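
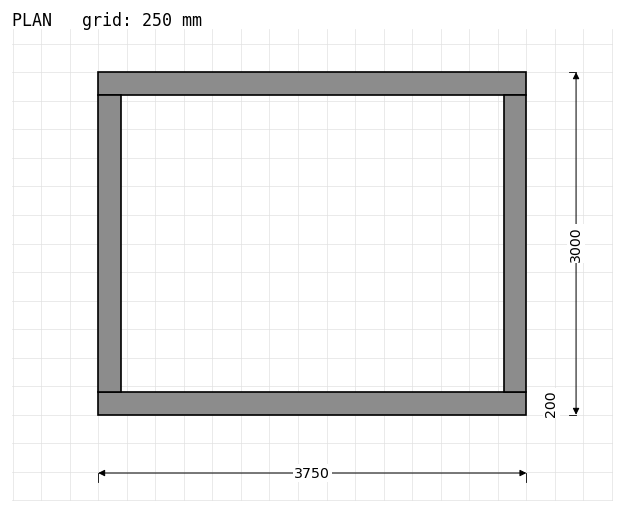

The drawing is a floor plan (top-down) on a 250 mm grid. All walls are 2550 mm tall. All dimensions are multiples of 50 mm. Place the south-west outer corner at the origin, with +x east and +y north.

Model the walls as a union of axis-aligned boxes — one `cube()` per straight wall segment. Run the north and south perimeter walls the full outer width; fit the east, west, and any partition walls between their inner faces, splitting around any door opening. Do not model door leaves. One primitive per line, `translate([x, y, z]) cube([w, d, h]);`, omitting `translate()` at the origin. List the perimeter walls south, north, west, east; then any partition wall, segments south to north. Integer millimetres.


cube([3750, 200, 2550]);
translate([0, 2800, 0]) cube([3750, 200, 2550]);
translate([0, 200, 0]) cube([200, 2600, 2550]);
translate([3550, 200, 0]) cube([200, 2600, 2550]);


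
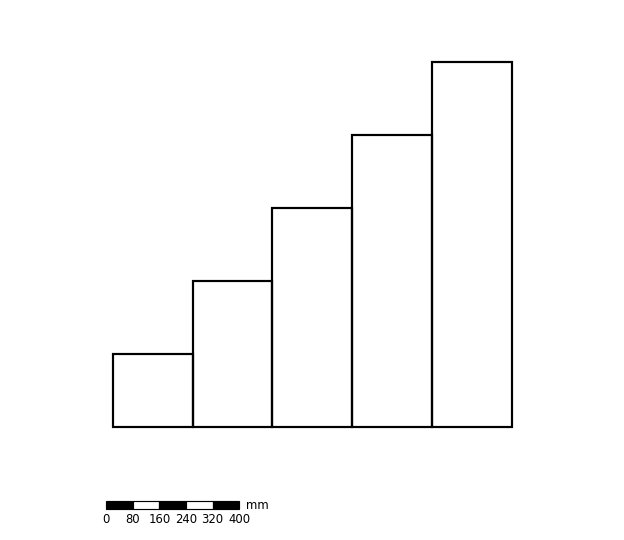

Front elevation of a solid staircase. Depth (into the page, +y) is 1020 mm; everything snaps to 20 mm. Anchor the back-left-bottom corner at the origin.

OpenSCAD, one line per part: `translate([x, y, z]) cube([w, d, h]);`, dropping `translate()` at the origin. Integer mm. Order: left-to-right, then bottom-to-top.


cube([240, 1020, 220]);
translate([240, 0, 0]) cube([240, 1020, 440]);
translate([480, 0, 0]) cube([240, 1020, 660]);
translate([720, 0, 0]) cube([240, 1020, 880]);
translate([960, 0, 0]) cube([240, 1020, 1100]);


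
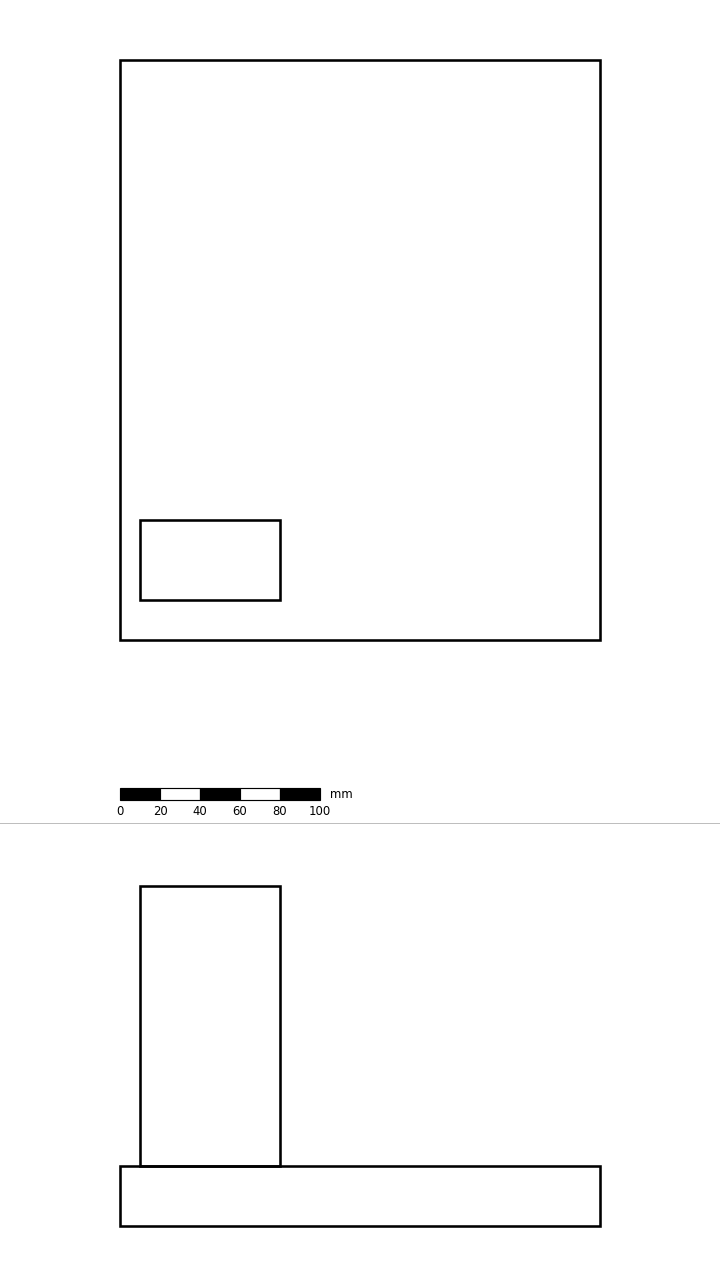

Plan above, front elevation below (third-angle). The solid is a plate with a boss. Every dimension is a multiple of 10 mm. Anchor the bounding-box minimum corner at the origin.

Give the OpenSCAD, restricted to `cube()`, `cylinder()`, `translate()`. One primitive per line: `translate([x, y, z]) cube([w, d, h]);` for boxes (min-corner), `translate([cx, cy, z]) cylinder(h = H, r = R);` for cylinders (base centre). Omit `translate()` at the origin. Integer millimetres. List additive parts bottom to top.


cube([240, 290, 30]);
translate([10, 20, 30]) cube([70, 40, 140]);


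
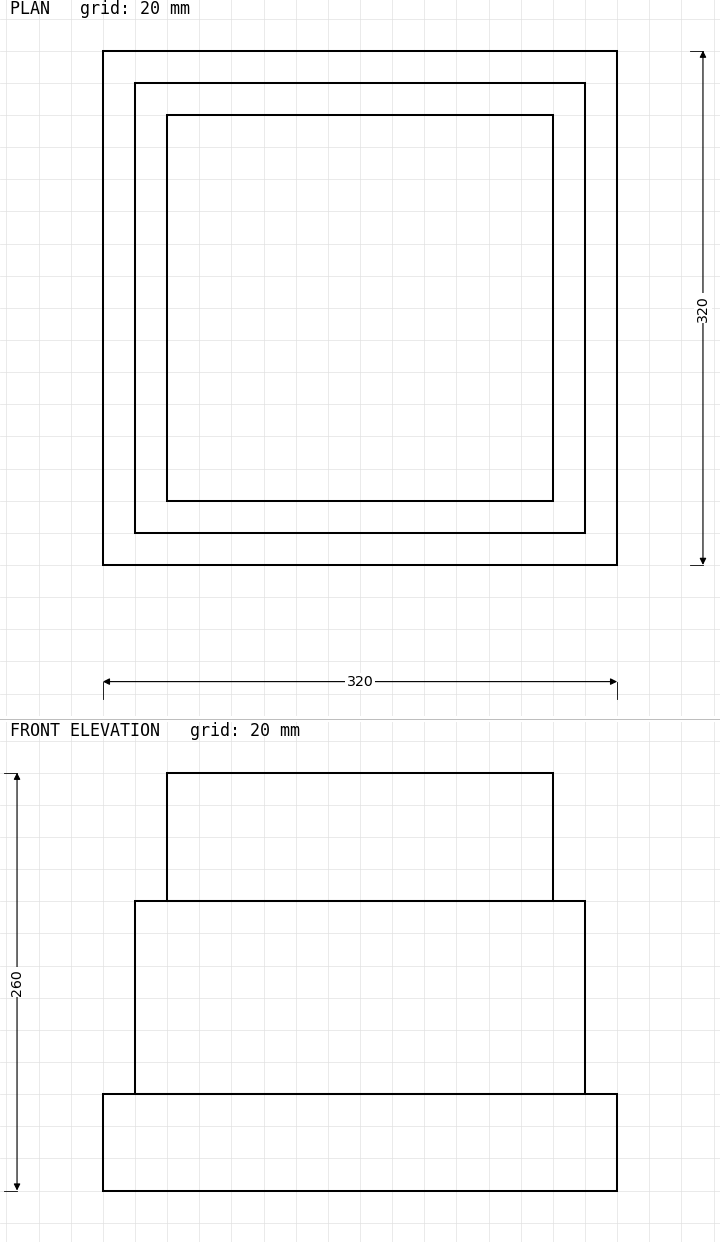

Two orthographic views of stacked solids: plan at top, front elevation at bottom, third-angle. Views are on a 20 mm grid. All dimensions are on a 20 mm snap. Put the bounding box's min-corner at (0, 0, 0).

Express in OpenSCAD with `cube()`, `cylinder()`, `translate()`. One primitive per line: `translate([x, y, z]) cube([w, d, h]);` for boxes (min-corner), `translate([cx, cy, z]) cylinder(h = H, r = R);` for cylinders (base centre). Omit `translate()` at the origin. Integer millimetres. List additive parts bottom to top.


cube([320, 320, 60]);
translate([20, 20, 60]) cube([280, 280, 120]);
translate([40, 40, 180]) cube([240, 240, 80]);


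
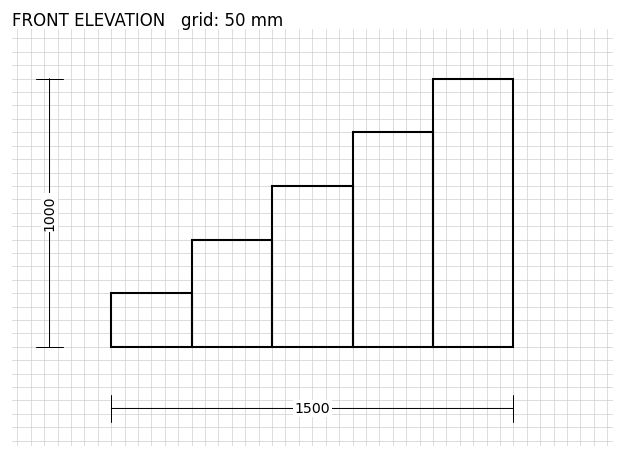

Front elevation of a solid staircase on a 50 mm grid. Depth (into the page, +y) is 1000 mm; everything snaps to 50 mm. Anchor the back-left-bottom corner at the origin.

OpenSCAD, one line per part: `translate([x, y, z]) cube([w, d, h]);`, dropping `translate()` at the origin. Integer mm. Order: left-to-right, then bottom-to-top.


cube([300, 1000, 200]);
translate([300, 0, 0]) cube([300, 1000, 400]);
translate([600, 0, 0]) cube([300, 1000, 600]);
translate([900, 0, 0]) cube([300, 1000, 800]);
translate([1200, 0, 0]) cube([300, 1000, 1000]);


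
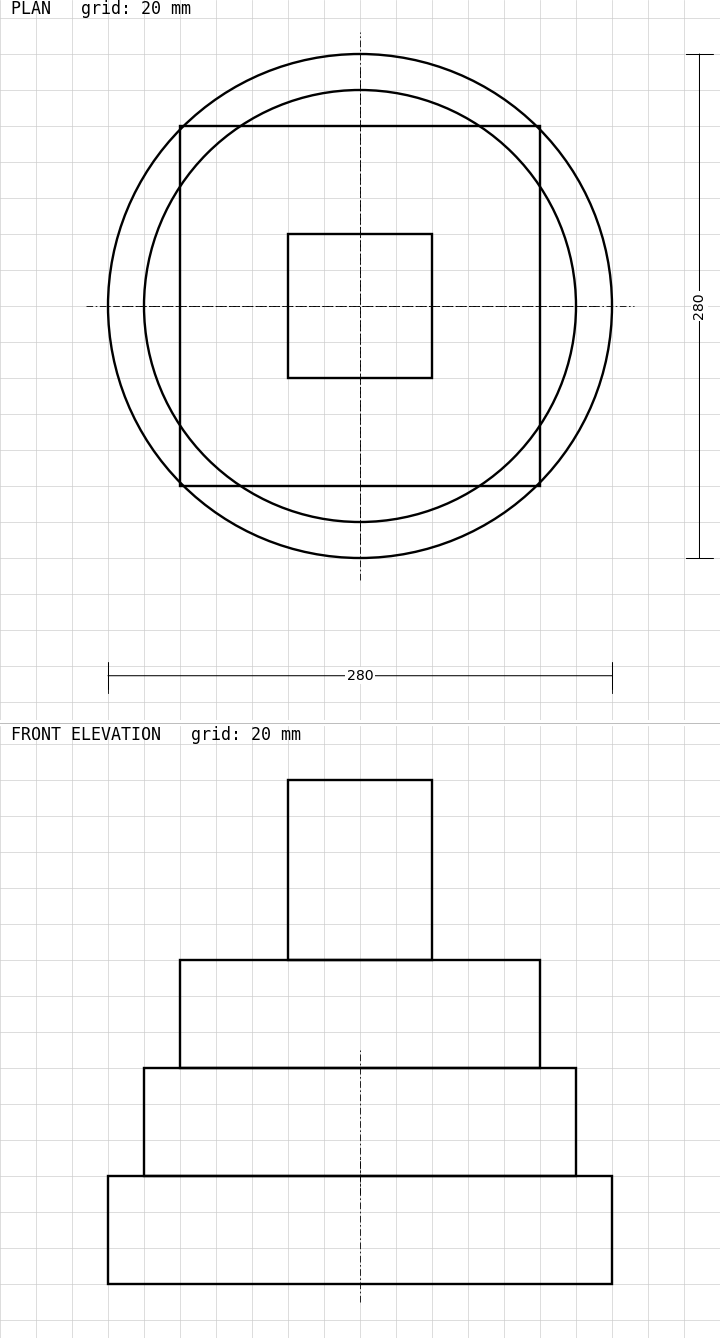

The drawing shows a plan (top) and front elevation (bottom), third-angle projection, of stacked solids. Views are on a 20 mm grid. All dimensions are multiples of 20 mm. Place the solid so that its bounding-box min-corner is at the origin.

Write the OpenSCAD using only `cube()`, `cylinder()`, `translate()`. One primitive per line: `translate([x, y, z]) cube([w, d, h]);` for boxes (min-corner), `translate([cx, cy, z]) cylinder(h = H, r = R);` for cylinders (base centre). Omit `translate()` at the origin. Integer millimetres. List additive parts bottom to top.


translate([140, 140, 0]) cylinder(h = 60, r = 140);
translate([140, 140, 60]) cylinder(h = 60, r = 120);
translate([40, 40, 120]) cube([200, 200, 60]);
translate([100, 100, 180]) cube([80, 80, 100]);


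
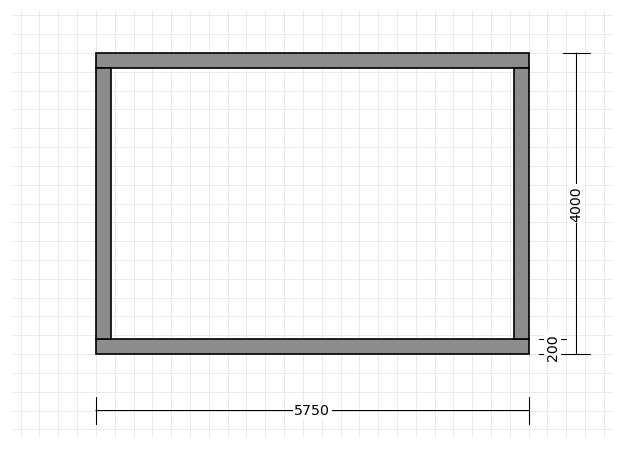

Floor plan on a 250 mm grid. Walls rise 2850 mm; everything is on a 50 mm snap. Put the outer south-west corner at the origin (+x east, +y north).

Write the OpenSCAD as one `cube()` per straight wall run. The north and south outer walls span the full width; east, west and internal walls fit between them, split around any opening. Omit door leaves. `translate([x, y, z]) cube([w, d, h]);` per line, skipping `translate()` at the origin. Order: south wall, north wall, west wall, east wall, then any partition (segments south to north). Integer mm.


cube([5750, 200, 2850]);
translate([0, 3800, 0]) cube([5750, 200, 2850]);
translate([0, 200, 0]) cube([200, 3600, 2850]);
translate([5550, 200, 0]) cube([200, 3600, 2850]);


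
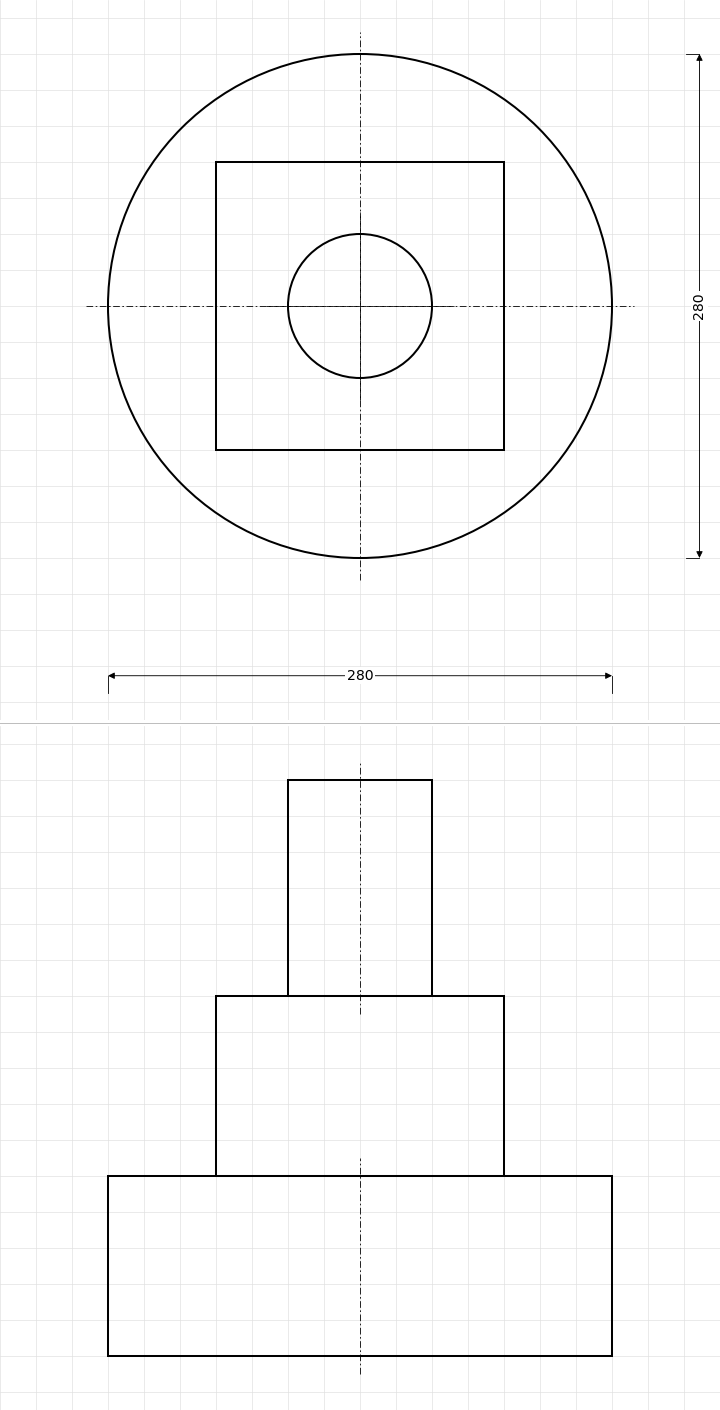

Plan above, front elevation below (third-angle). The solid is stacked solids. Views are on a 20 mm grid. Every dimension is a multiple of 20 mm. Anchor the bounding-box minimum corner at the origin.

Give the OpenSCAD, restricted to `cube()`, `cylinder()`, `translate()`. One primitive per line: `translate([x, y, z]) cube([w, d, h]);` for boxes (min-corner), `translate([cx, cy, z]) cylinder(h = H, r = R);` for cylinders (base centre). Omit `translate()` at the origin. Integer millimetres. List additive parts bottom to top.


translate([140, 140, 0]) cylinder(h = 100, r = 140);
translate([60, 60, 100]) cube([160, 160, 100]);
translate([140, 140, 200]) cylinder(h = 120, r = 40);


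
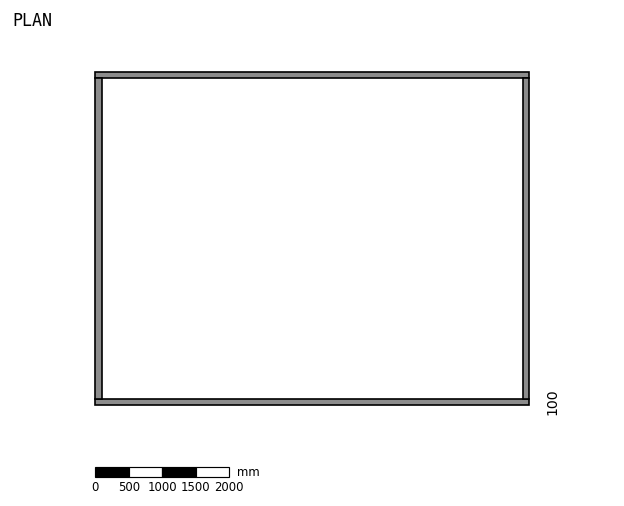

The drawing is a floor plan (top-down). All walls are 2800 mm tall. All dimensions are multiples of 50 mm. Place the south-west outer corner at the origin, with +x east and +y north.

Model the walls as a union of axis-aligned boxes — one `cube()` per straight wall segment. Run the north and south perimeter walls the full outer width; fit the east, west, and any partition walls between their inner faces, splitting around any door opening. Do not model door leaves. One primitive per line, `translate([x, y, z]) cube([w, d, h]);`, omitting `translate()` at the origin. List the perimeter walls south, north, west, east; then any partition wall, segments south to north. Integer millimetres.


cube([6500, 100, 2800]);
translate([0, 4900, 0]) cube([6500, 100, 2800]);
translate([0, 100, 0]) cube([100, 4800, 2800]);
translate([6400, 100, 0]) cube([100, 4800, 2800]);


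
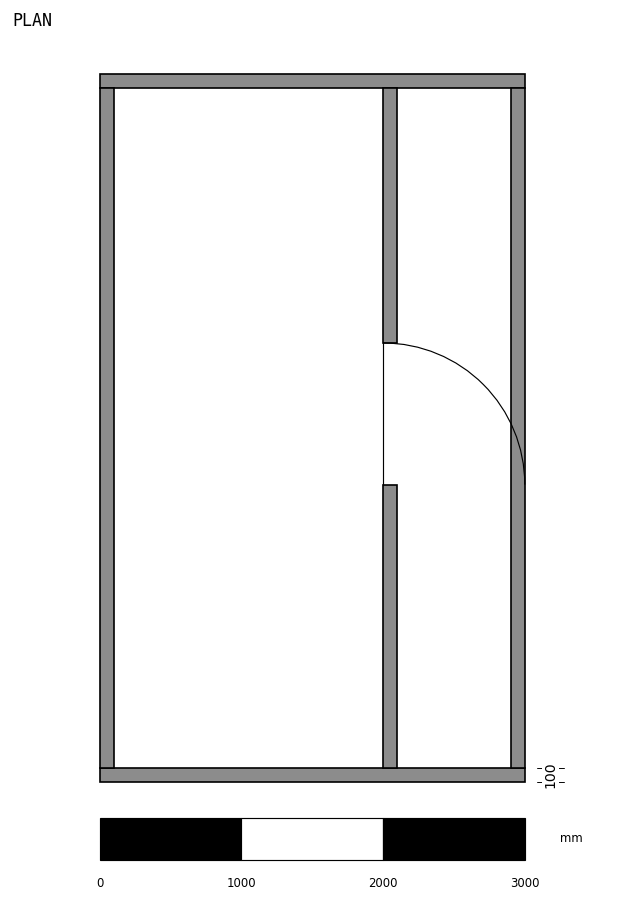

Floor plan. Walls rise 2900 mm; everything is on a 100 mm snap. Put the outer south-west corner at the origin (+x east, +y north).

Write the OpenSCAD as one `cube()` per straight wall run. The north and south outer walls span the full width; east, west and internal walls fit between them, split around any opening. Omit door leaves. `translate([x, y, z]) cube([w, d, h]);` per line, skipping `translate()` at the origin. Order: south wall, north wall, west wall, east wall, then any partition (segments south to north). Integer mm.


cube([3000, 100, 2900]);
translate([0, 4900, 0]) cube([3000, 100, 2900]);
translate([0, 100, 0]) cube([100, 4800, 2900]);
translate([2900, 100, 0]) cube([100, 4800, 2900]);
translate([2000, 100, 0]) cube([100, 2000, 2900]);
translate([2000, 3100, 0]) cube([100, 1800, 2900]);


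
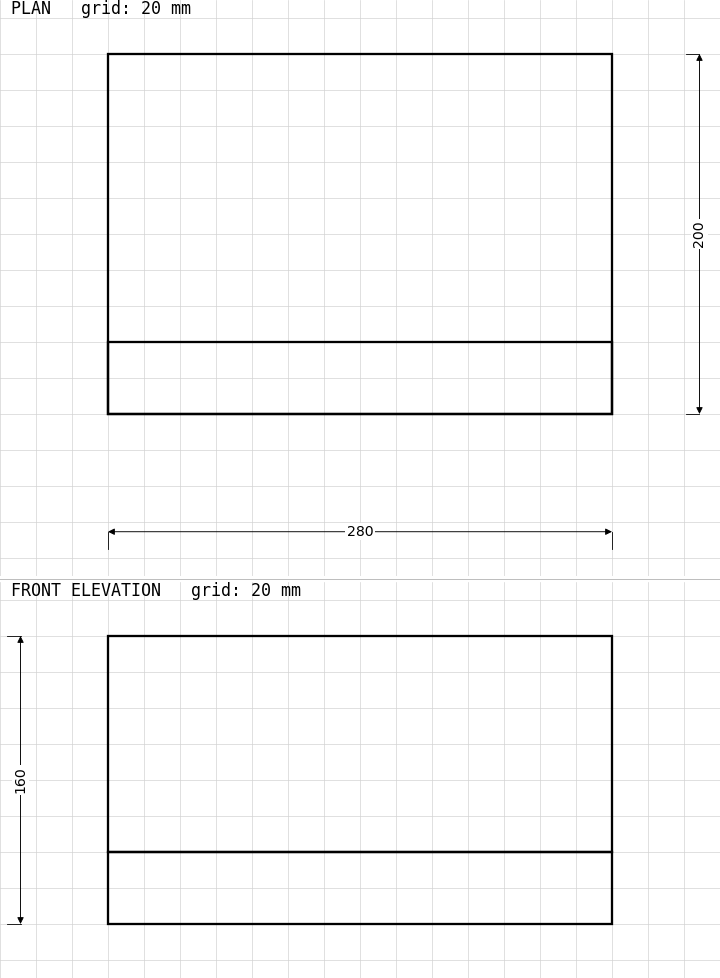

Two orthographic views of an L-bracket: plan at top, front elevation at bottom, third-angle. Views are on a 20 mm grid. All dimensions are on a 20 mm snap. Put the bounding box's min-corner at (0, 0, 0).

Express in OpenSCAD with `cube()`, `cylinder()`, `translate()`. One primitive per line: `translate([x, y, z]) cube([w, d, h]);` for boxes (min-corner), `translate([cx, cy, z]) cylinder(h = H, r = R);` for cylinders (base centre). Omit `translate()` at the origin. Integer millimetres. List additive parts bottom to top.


cube([280, 200, 40]);
translate([0, 0, 40]) cube([280, 40, 120]);


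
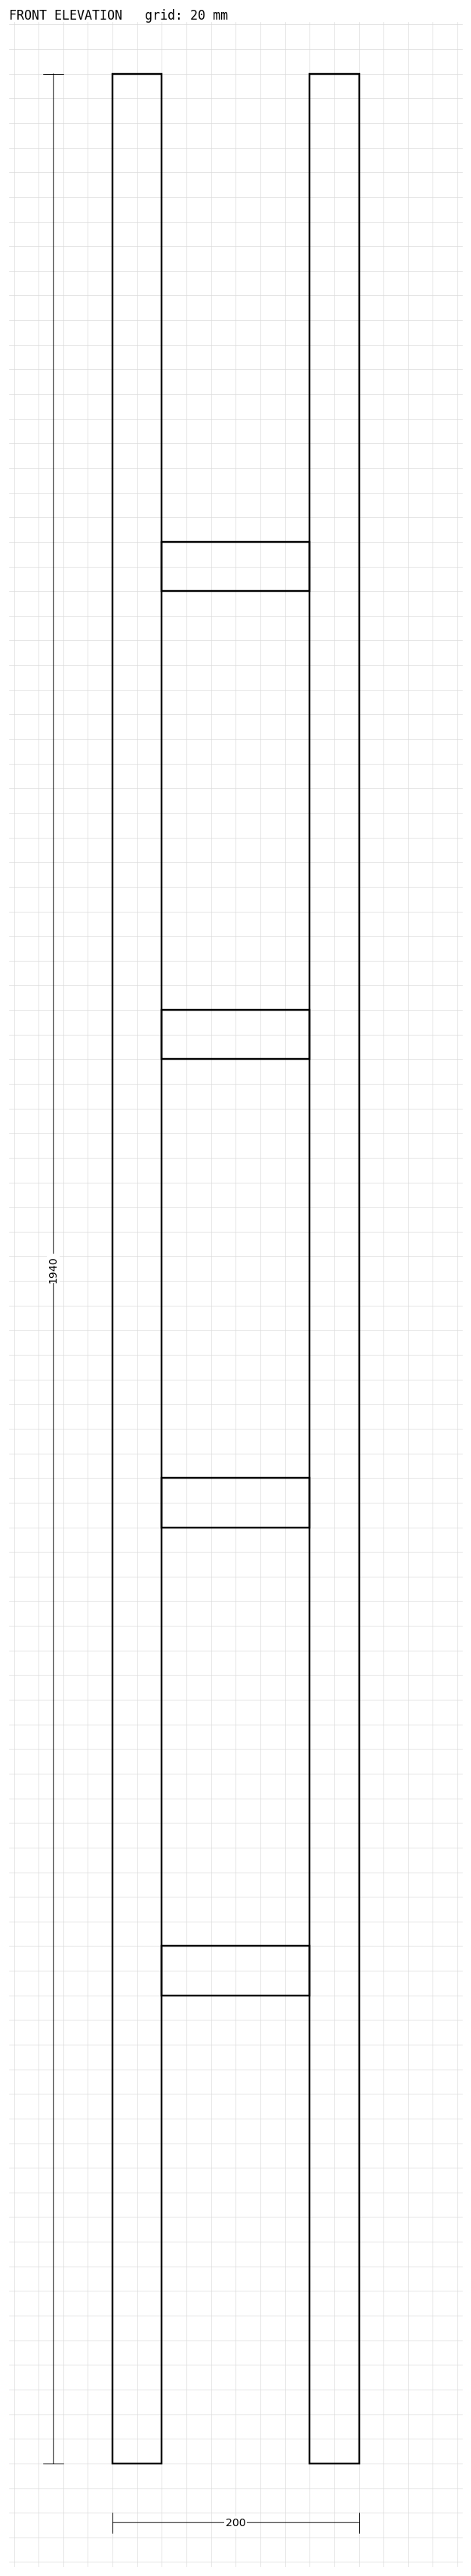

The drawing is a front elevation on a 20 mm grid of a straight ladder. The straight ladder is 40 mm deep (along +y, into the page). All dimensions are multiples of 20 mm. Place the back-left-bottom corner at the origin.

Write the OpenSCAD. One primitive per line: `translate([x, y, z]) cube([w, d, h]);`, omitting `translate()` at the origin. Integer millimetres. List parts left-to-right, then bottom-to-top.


cube([40, 40, 1940]);
translate([40, 0, 380]) cube([120, 40, 40]);
translate([40, 0, 760]) cube([120, 40, 40]);
translate([40, 0, 1140]) cube([120, 40, 40]);
translate([40, 0, 1520]) cube([120, 40, 40]);
translate([160, 0, 0]) cube([40, 40, 1940]);


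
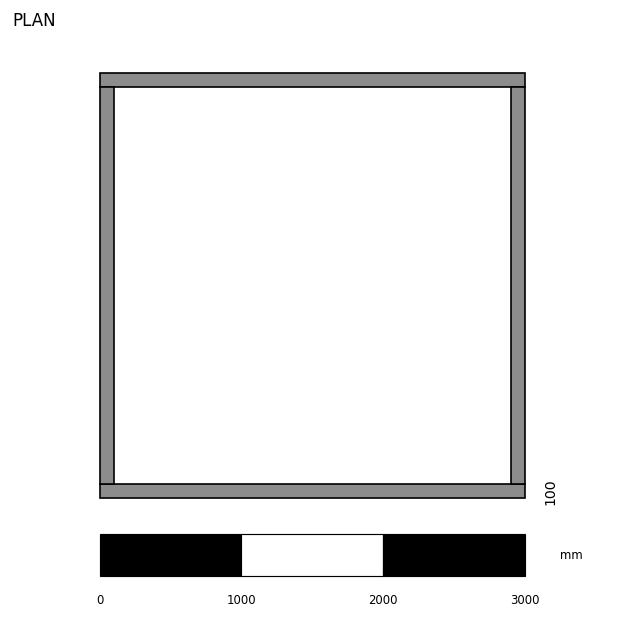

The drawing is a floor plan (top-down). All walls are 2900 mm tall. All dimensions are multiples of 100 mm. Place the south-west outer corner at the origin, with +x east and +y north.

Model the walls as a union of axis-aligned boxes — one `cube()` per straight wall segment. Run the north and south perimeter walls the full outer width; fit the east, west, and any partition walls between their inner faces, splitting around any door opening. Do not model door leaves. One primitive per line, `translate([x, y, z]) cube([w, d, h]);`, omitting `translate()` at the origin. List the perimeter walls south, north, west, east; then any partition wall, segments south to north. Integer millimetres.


cube([3000, 100, 2900]);
translate([0, 2900, 0]) cube([3000, 100, 2900]);
translate([0, 100, 0]) cube([100, 2800, 2900]);
translate([2900, 100, 0]) cube([100, 2800, 2900]);


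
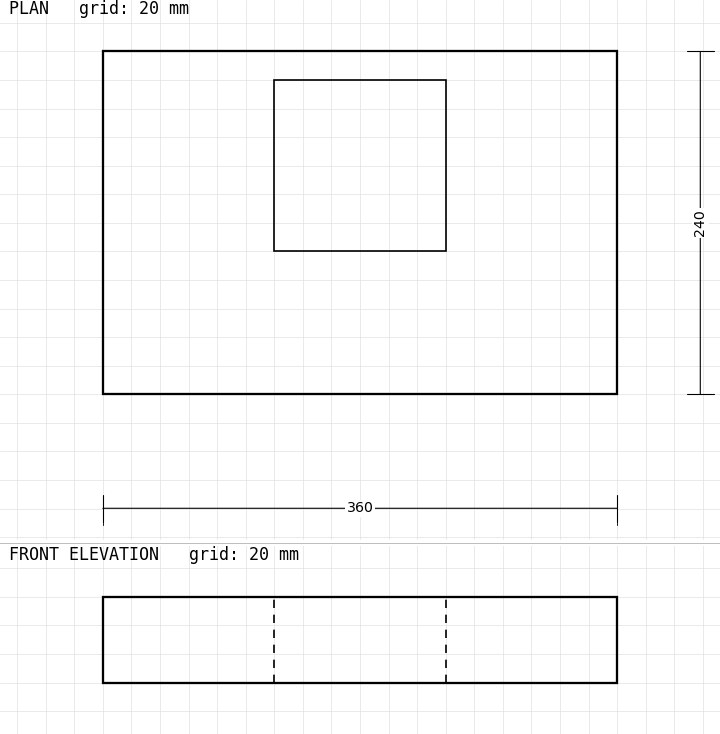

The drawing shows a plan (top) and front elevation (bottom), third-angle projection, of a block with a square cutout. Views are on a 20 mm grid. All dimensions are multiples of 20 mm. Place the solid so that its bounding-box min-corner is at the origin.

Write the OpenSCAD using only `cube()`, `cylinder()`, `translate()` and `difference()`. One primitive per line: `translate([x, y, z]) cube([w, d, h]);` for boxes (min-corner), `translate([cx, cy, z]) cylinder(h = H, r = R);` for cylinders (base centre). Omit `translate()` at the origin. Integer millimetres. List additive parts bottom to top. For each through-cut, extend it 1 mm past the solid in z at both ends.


difference() {
  cube([360, 240, 60]);
  translate([120, 100, -1]) cube([120, 120, 62]);
}


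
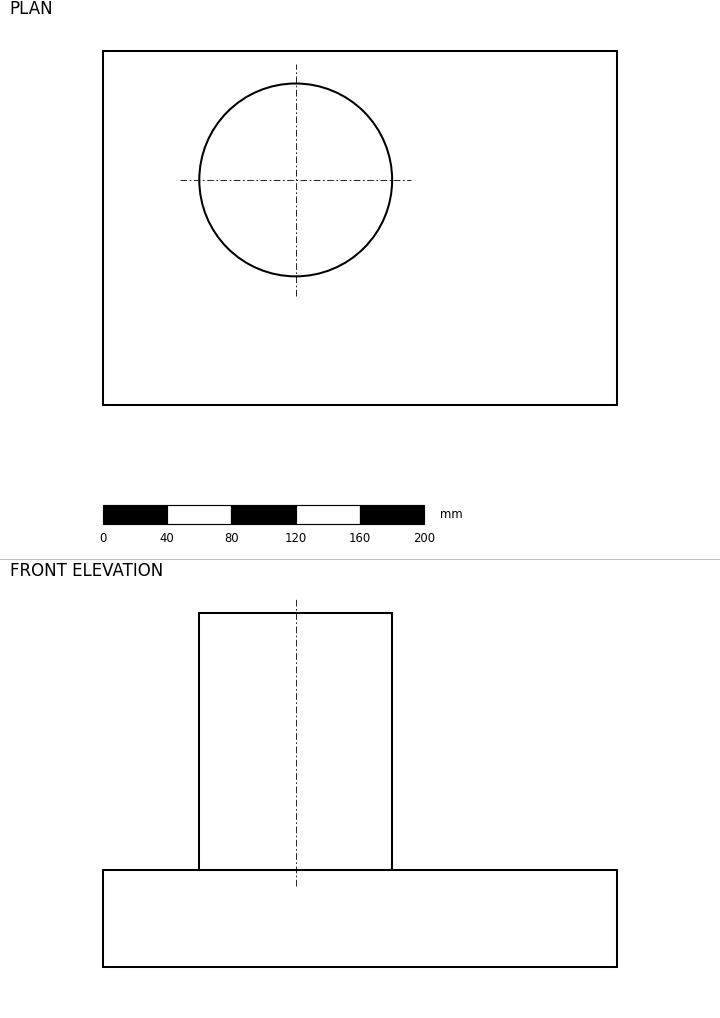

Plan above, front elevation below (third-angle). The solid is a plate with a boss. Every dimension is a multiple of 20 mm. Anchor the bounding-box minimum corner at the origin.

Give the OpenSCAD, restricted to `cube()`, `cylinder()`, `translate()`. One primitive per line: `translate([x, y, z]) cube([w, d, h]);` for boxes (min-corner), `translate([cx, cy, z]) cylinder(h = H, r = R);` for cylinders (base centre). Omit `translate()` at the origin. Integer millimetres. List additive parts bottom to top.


cube([320, 220, 60]);
translate([120, 140, 60]) cylinder(h = 160, r = 60);


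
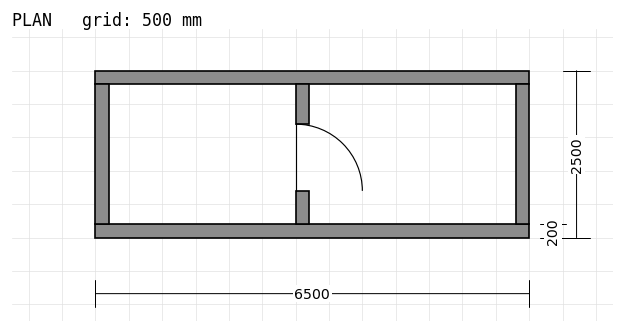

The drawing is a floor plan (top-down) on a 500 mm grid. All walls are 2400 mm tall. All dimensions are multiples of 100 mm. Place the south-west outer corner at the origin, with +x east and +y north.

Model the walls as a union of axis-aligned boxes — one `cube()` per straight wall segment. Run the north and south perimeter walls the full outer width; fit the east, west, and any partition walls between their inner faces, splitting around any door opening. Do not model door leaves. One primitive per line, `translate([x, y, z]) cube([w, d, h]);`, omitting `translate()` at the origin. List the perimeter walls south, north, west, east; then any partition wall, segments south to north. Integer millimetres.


cube([6500, 200, 2400]);
translate([0, 2300, 0]) cube([6500, 200, 2400]);
translate([0, 200, 0]) cube([200, 2100, 2400]);
translate([6300, 200, 0]) cube([200, 2100, 2400]);
translate([3000, 200, 0]) cube([200, 500, 2400]);
translate([3000, 1700, 0]) cube([200, 600, 2400]);


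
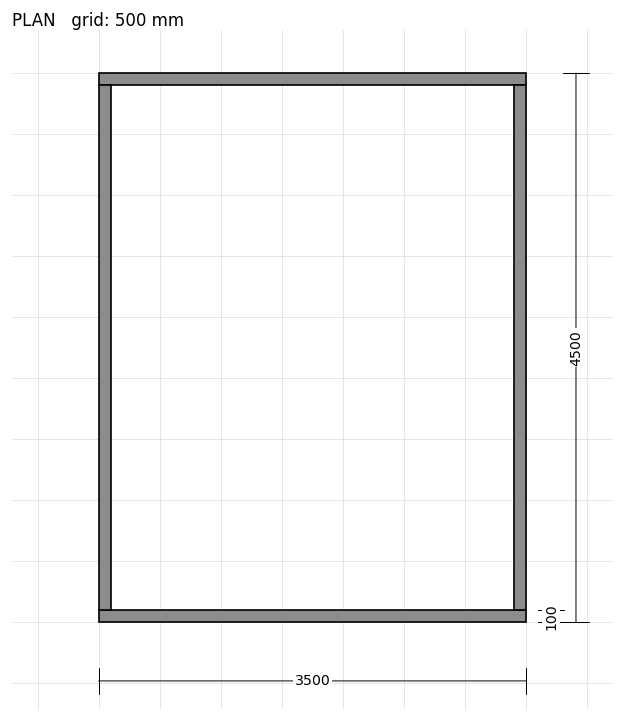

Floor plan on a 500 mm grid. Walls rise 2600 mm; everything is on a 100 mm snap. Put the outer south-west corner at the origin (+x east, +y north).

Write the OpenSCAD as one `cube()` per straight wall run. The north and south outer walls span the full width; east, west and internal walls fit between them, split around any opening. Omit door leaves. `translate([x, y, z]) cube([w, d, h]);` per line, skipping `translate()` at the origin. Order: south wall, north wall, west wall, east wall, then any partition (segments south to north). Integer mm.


cube([3500, 100, 2600]);
translate([0, 4400, 0]) cube([3500, 100, 2600]);
translate([0, 100, 0]) cube([100, 4300, 2600]);
translate([3400, 100, 0]) cube([100, 4300, 2600]);


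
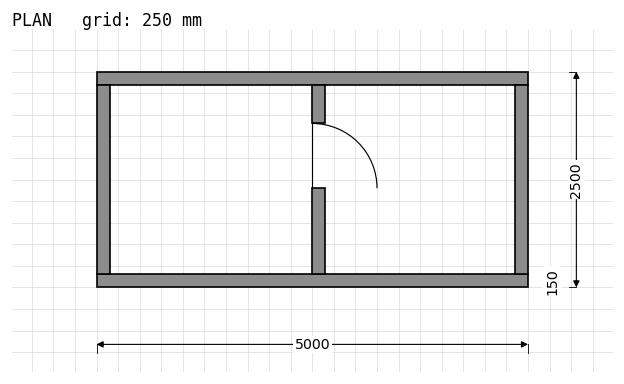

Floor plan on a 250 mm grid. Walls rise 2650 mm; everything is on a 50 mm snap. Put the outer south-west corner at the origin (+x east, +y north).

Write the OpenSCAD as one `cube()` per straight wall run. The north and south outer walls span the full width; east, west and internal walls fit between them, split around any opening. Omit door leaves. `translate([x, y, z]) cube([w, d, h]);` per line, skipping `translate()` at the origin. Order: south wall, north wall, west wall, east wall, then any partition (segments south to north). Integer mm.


cube([5000, 150, 2650]);
translate([0, 2350, 0]) cube([5000, 150, 2650]);
translate([0, 150, 0]) cube([150, 2200, 2650]);
translate([4850, 150, 0]) cube([150, 2200, 2650]);
translate([2500, 150, 0]) cube([150, 1000, 2650]);
translate([2500, 1900, 0]) cube([150, 450, 2650]);


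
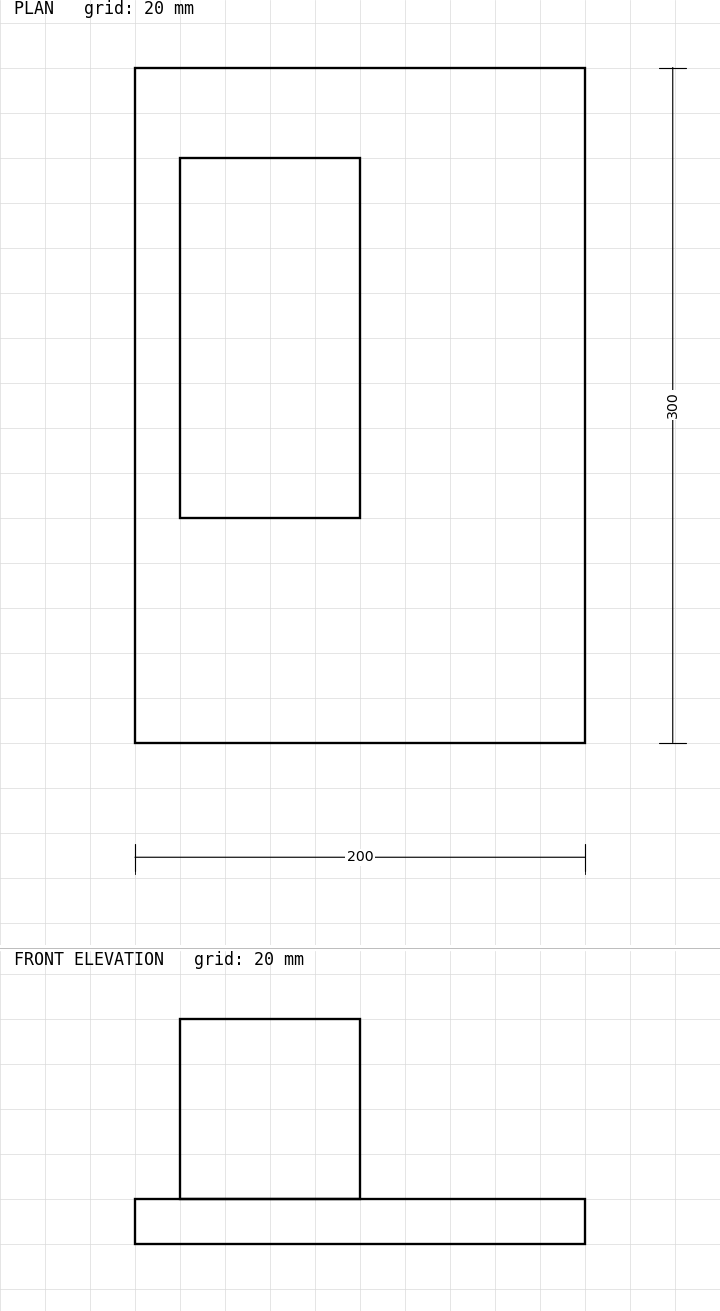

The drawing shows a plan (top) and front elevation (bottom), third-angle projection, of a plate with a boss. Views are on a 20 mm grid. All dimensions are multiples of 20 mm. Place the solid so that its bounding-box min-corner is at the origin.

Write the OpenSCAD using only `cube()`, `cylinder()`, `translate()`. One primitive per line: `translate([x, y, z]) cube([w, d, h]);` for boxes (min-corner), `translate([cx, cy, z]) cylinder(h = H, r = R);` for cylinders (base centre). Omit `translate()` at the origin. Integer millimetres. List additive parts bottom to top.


cube([200, 300, 20]);
translate([20, 100, 20]) cube([80, 160, 80]);


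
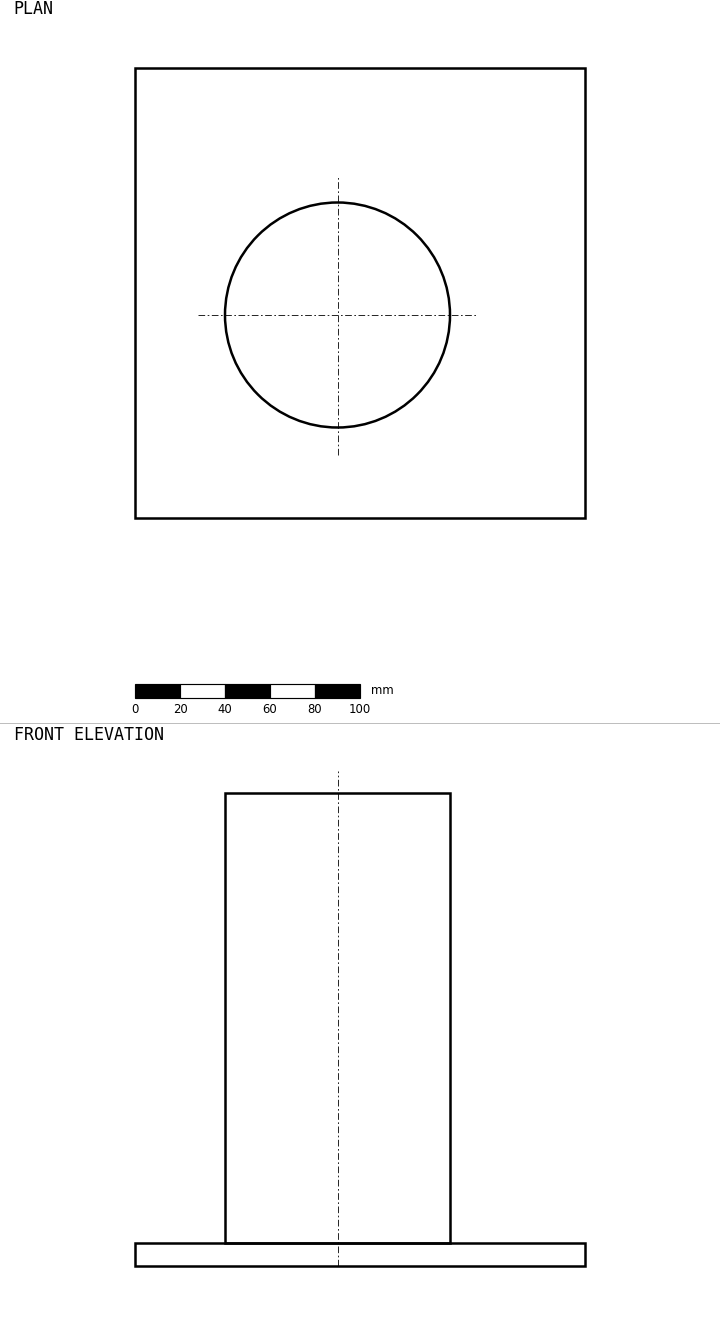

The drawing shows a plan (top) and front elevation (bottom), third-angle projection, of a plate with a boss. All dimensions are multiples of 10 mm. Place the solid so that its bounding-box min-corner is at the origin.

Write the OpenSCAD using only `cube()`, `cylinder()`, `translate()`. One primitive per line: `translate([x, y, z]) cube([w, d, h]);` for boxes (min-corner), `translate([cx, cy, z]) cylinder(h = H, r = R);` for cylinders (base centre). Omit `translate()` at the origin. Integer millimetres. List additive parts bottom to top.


cube([200, 200, 10]);
translate([90, 90, 10]) cylinder(h = 200, r = 50);


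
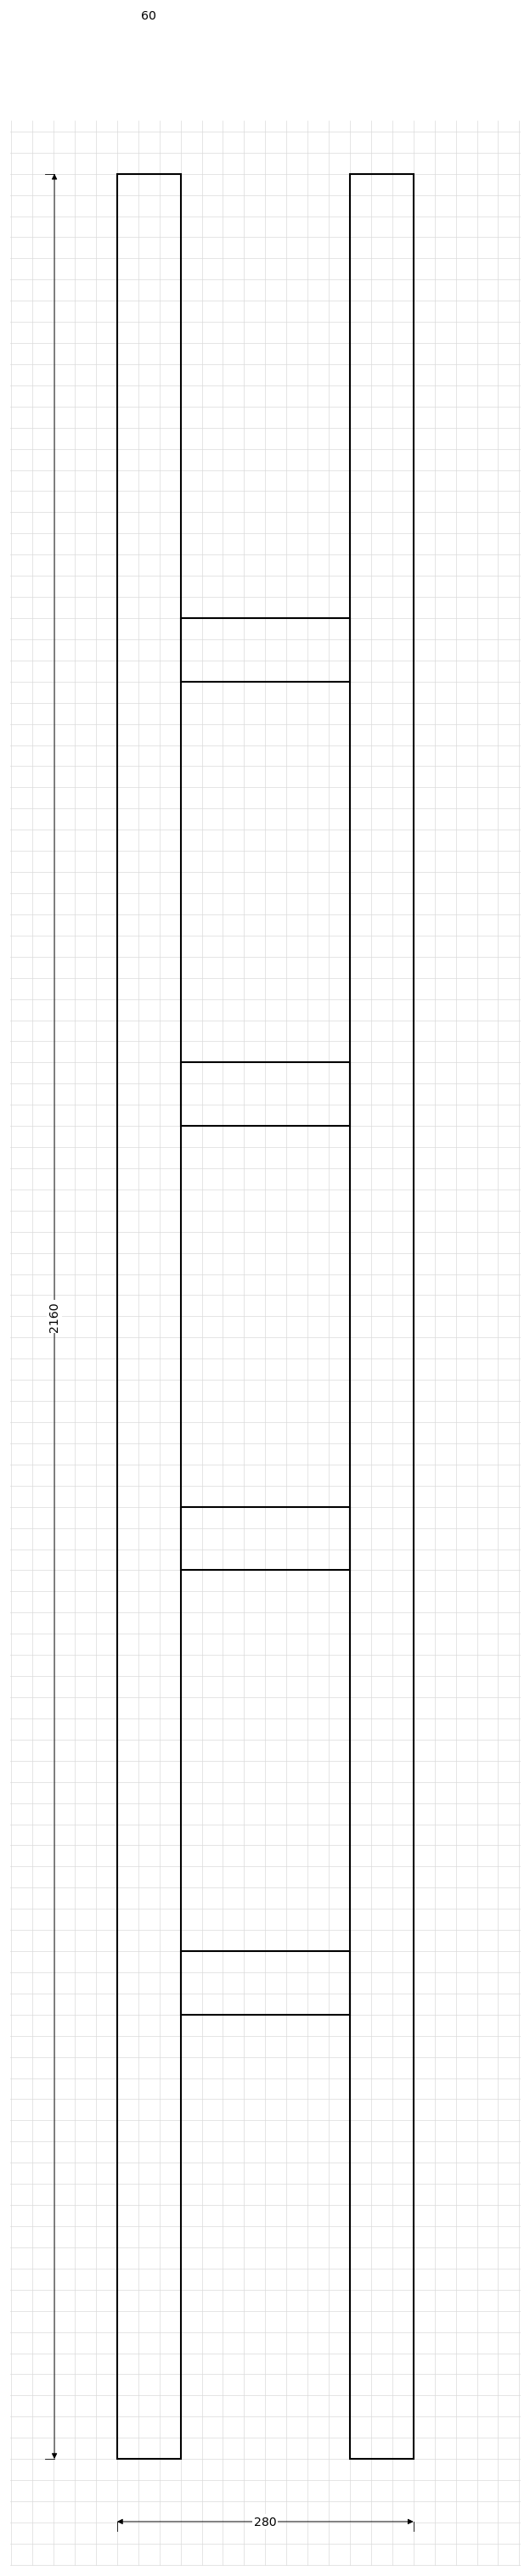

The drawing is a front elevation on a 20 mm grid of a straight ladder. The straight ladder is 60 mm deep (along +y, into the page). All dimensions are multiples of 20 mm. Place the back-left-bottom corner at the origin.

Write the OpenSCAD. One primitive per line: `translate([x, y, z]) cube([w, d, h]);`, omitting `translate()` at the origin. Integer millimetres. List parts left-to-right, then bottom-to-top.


cube([60, 60, 2160]);
translate([60, 0, 420]) cube([160, 60, 60]);
translate([60, 0, 840]) cube([160, 60, 60]);
translate([60, 0, 1260]) cube([160, 60, 60]);
translate([60, 0, 1680]) cube([160, 60, 60]);
translate([220, 0, 0]) cube([60, 60, 2160]);


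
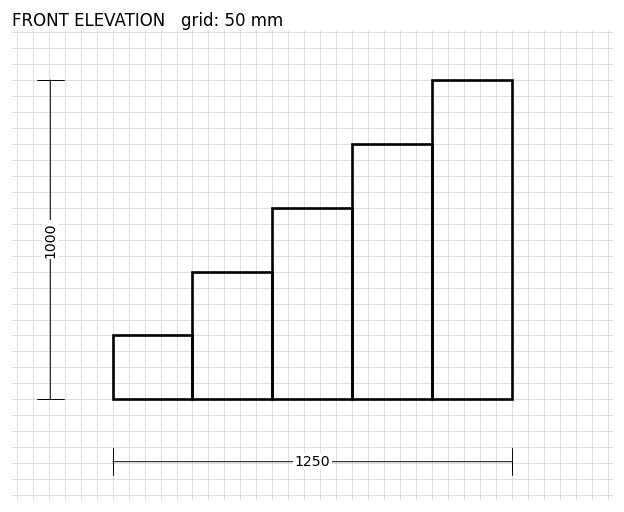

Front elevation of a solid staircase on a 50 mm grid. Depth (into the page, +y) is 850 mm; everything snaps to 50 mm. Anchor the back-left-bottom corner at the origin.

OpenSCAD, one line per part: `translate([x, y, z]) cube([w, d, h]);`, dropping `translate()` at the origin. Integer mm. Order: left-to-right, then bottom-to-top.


cube([250, 850, 200]);
translate([250, 0, 0]) cube([250, 850, 400]);
translate([500, 0, 0]) cube([250, 850, 600]);
translate([750, 0, 0]) cube([250, 850, 800]);
translate([1000, 0, 0]) cube([250, 850, 1000]);


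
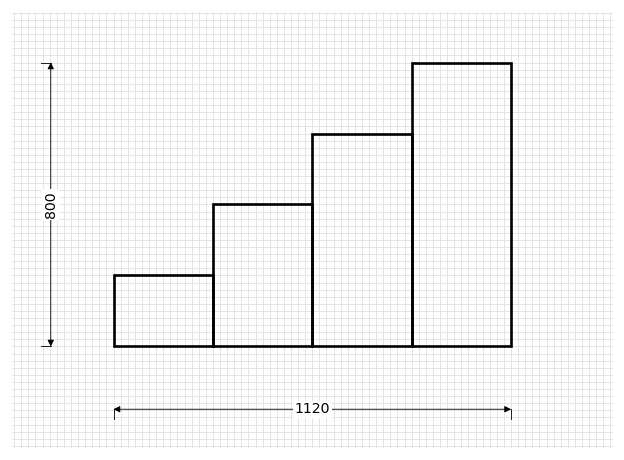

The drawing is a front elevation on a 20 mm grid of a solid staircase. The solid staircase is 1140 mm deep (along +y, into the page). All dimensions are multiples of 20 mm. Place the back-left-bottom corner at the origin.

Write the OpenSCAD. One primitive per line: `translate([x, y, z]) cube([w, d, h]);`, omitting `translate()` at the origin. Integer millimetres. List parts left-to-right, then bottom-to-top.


cube([280, 1140, 200]);
translate([280, 0, 0]) cube([280, 1140, 400]);
translate([560, 0, 0]) cube([280, 1140, 600]);
translate([840, 0, 0]) cube([280, 1140, 800]);


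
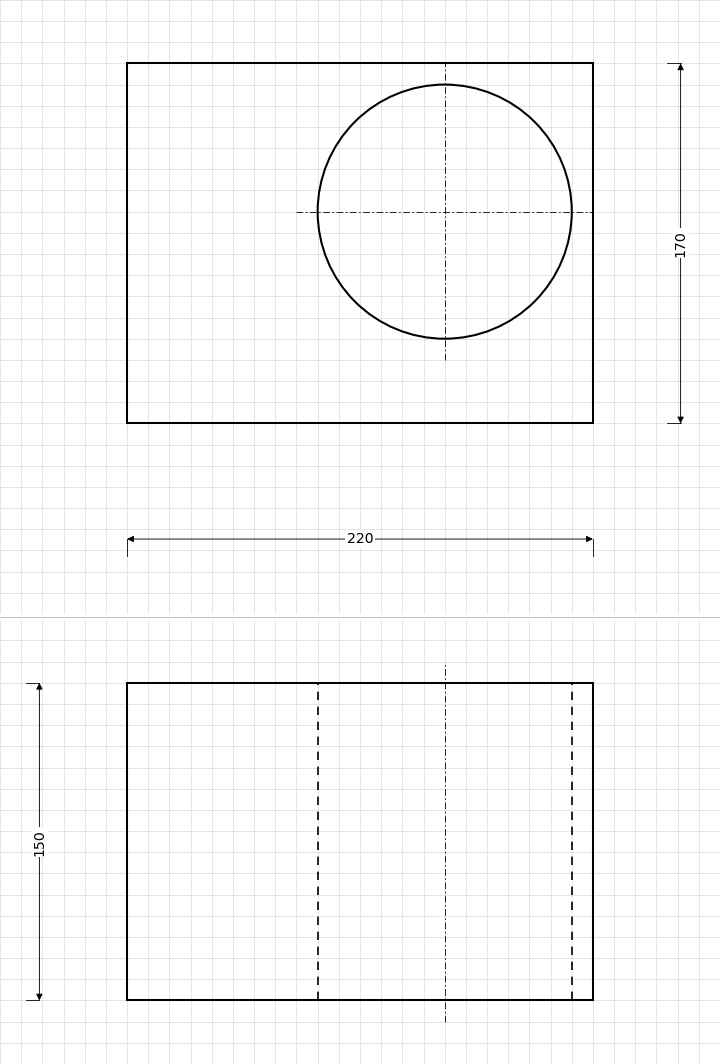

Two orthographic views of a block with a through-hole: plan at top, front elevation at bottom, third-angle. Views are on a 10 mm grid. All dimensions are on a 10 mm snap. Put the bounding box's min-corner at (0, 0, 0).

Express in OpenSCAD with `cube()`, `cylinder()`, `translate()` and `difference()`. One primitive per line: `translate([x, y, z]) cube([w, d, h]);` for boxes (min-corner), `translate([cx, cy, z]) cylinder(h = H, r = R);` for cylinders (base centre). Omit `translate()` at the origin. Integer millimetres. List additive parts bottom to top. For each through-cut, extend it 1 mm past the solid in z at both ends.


difference() {
  cube([220, 170, 150]);
  translate([150, 100, -1]) cylinder(h = 152, r = 60);
}


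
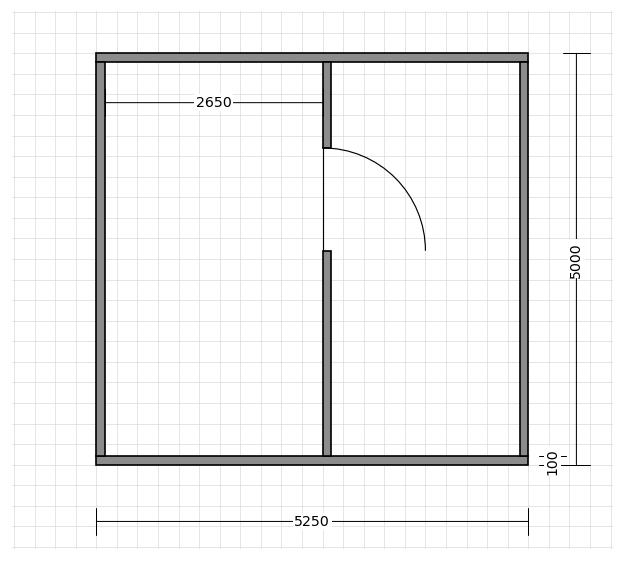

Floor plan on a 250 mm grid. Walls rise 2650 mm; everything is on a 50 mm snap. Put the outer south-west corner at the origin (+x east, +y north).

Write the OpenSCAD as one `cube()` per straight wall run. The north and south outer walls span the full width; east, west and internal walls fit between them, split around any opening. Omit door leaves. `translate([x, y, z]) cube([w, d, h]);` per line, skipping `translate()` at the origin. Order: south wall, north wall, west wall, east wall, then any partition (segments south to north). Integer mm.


cube([5250, 100, 2650]);
translate([0, 4900, 0]) cube([5250, 100, 2650]);
translate([0, 100, 0]) cube([100, 4800, 2650]);
translate([5150, 100, 0]) cube([100, 4800, 2650]);
translate([2750, 100, 0]) cube([100, 2500, 2650]);
translate([2750, 3850, 0]) cube([100, 1050, 2650]);


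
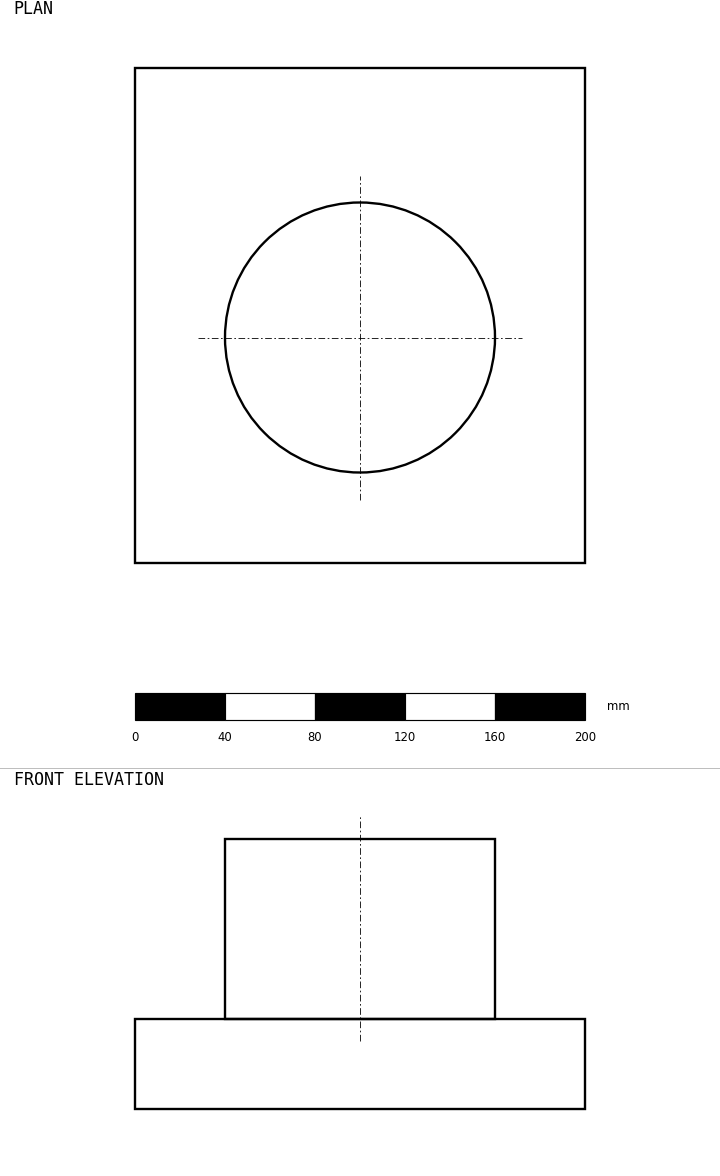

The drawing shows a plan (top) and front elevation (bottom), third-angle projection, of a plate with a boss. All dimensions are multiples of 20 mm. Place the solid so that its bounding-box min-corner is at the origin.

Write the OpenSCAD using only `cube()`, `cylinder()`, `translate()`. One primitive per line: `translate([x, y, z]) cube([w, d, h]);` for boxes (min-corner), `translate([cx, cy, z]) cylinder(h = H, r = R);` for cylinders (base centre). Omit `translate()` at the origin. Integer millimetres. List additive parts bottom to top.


cube([200, 220, 40]);
translate([100, 100, 40]) cylinder(h = 80, r = 60);


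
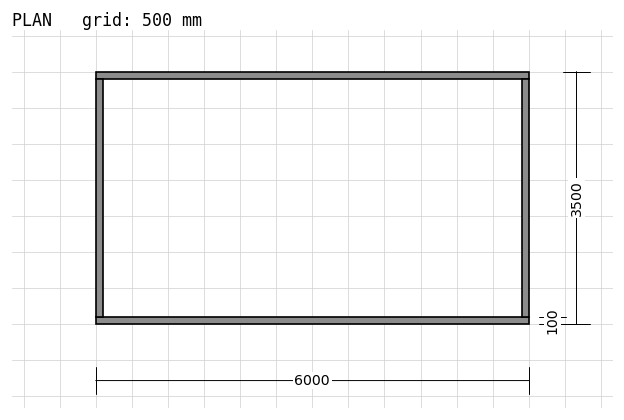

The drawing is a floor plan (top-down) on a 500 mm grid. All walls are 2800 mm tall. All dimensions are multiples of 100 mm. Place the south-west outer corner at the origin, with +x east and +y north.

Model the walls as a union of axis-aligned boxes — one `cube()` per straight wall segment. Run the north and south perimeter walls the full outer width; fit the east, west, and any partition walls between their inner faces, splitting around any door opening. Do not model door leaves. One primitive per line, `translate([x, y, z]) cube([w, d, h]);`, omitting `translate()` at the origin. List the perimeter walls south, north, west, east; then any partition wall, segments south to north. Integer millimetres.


cube([6000, 100, 2800]);
translate([0, 3400, 0]) cube([6000, 100, 2800]);
translate([0, 100, 0]) cube([100, 3300, 2800]);
translate([5900, 100, 0]) cube([100, 3300, 2800]);


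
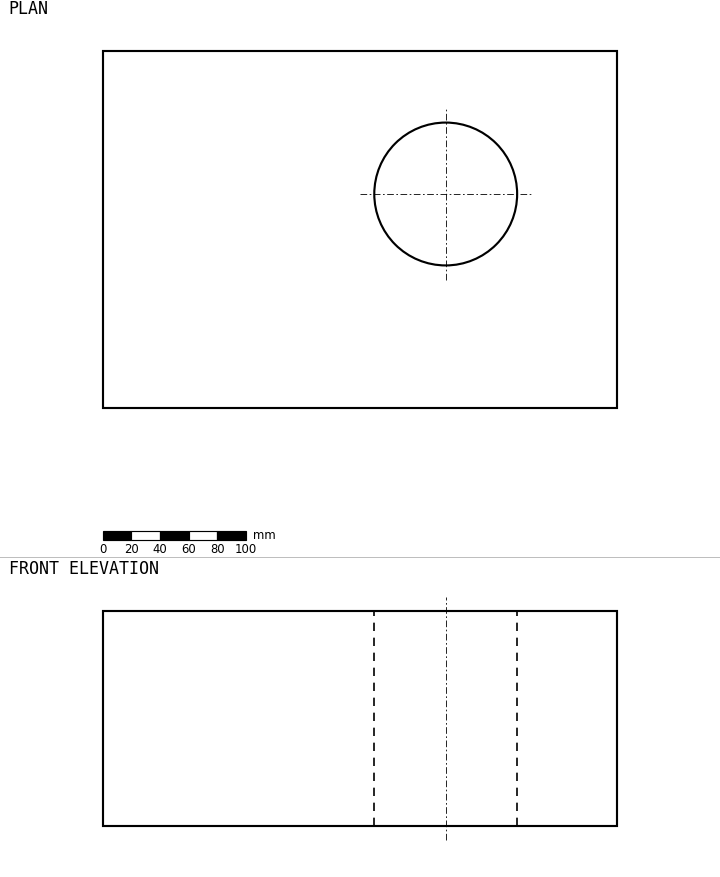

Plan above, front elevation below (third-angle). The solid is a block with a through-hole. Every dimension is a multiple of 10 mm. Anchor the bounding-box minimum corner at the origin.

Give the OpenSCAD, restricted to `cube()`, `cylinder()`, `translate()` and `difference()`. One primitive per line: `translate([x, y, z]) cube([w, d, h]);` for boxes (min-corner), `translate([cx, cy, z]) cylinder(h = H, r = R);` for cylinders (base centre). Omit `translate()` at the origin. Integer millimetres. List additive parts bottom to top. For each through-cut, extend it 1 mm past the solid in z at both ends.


difference() {
  cube([360, 250, 150]);
  translate([240, 150, -1]) cylinder(h = 152, r = 50);
}


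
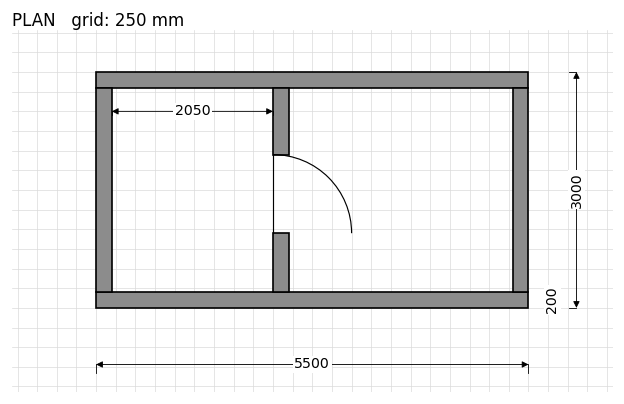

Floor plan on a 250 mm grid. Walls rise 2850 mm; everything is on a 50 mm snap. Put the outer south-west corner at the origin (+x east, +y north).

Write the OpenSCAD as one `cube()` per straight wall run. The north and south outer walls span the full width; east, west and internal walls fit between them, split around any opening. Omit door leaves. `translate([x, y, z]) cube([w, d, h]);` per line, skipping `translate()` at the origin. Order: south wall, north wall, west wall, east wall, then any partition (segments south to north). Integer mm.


cube([5500, 200, 2850]);
translate([0, 2800, 0]) cube([5500, 200, 2850]);
translate([0, 200, 0]) cube([200, 2600, 2850]);
translate([5300, 200, 0]) cube([200, 2600, 2850]);
translate([2250, 200, 0]) cube([200, 750, 2850]);
translate([2250, 1950, 0]) cube([200, 850, 2850]);


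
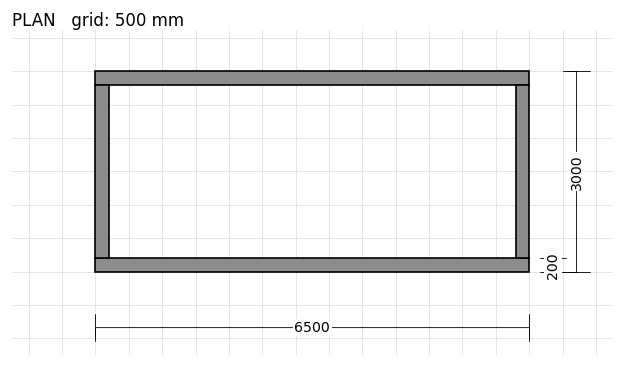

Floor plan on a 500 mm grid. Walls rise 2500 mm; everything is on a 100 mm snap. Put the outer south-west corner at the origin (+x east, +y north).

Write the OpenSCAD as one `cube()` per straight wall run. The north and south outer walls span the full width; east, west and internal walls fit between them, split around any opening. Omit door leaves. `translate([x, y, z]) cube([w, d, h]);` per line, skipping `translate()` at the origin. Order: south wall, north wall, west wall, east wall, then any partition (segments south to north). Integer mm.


cube([6500, 200, 2500]);
translate([0, 2800, 0]) cube([6500, 200, 2500]);
translate([0, 200, 0]) cube([200, 2600, 2500]);
translate([6300, 200, 0]) cube([200, 2600, 2500]);


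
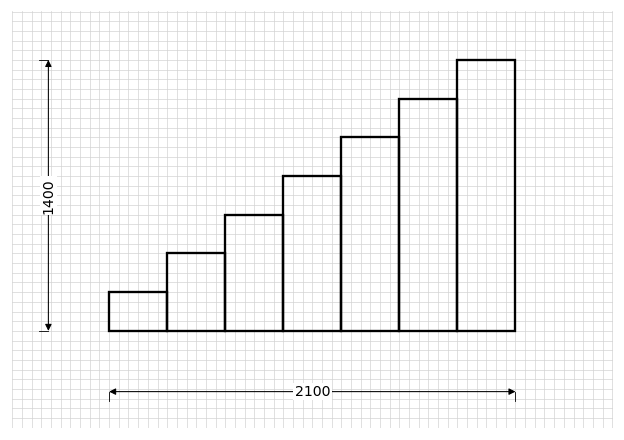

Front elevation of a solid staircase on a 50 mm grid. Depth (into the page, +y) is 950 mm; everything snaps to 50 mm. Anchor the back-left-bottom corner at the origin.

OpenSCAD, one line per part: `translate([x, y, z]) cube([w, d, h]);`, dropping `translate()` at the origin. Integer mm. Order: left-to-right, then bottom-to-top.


cube([300, 950, 200]);
translate([300, 0, 0]) cube([300, 950, 400]);
translate([600, 0, 0]) cube([300, 950, 600]);
translate([900, 0, 0]) cube([300, 950, 800]);
translate([1200, 0, 0]) cube([300, 950, 1000]);
translate([1500, 0, 0]) cube([300, 950, 1200]);
translate([1800, 0, 0]) cube([300, 950, 1400]);


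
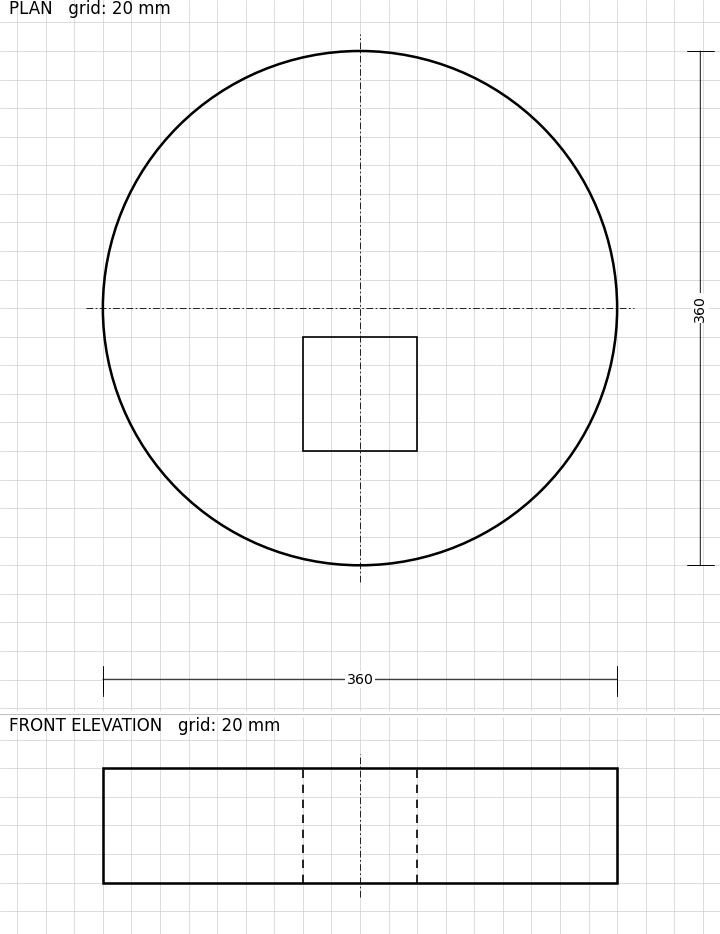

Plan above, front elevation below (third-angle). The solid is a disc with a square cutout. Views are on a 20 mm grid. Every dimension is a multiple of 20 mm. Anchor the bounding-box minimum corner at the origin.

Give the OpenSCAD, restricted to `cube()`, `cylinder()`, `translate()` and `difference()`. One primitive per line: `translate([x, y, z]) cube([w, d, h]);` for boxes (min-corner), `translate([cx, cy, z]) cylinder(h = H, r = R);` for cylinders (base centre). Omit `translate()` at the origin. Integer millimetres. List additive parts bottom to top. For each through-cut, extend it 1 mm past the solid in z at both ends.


difference() {
  translate([180, 180, 0]) cylinder(h = 80, r = 180);
  translate([140, 80, -1]) cube([80, 80, 82]);
}


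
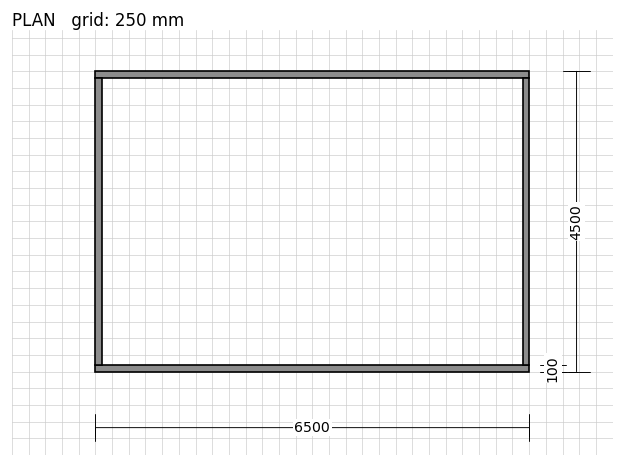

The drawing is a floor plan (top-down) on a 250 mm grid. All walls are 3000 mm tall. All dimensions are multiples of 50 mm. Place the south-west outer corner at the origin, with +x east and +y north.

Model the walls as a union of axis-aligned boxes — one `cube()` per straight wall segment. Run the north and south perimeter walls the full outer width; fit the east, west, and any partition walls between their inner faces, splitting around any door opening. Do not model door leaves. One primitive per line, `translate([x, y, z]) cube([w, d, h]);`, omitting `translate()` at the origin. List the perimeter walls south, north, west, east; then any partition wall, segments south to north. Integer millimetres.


cube([6500, 100, 3000]);
translate([0, 4400, 0]) cube([6500, 100, 3000]);
translate([0, 100, 0]) cube([100, 4300, 3000]);
translate([6400, 100, 0]) cube([100, 4300, 3000]);


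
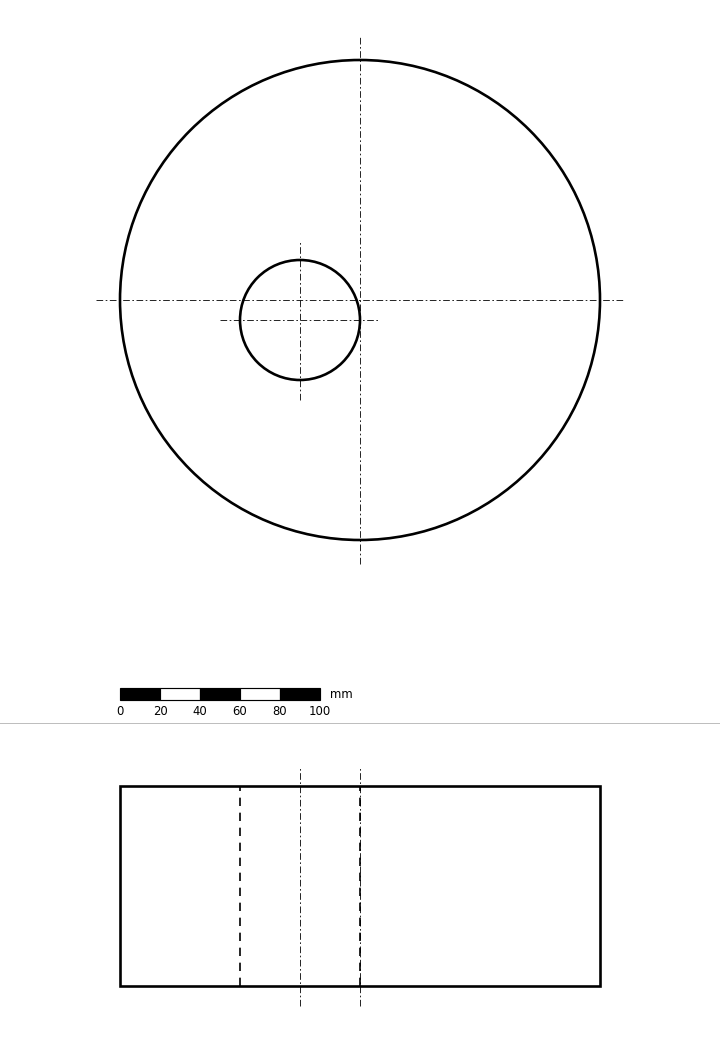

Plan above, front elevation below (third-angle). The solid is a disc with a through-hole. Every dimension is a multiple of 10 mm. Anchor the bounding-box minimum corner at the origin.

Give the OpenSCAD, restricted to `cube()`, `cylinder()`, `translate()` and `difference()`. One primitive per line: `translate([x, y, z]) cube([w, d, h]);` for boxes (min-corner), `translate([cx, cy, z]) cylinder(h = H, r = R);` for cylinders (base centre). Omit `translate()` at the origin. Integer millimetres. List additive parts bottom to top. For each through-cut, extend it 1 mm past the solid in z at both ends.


difference() {
  translate([120, 120, 0]) cylinder(h = 100, r = 120);
  translate([90, 110, -1]) cylinder(h = 102, r = 30);
}


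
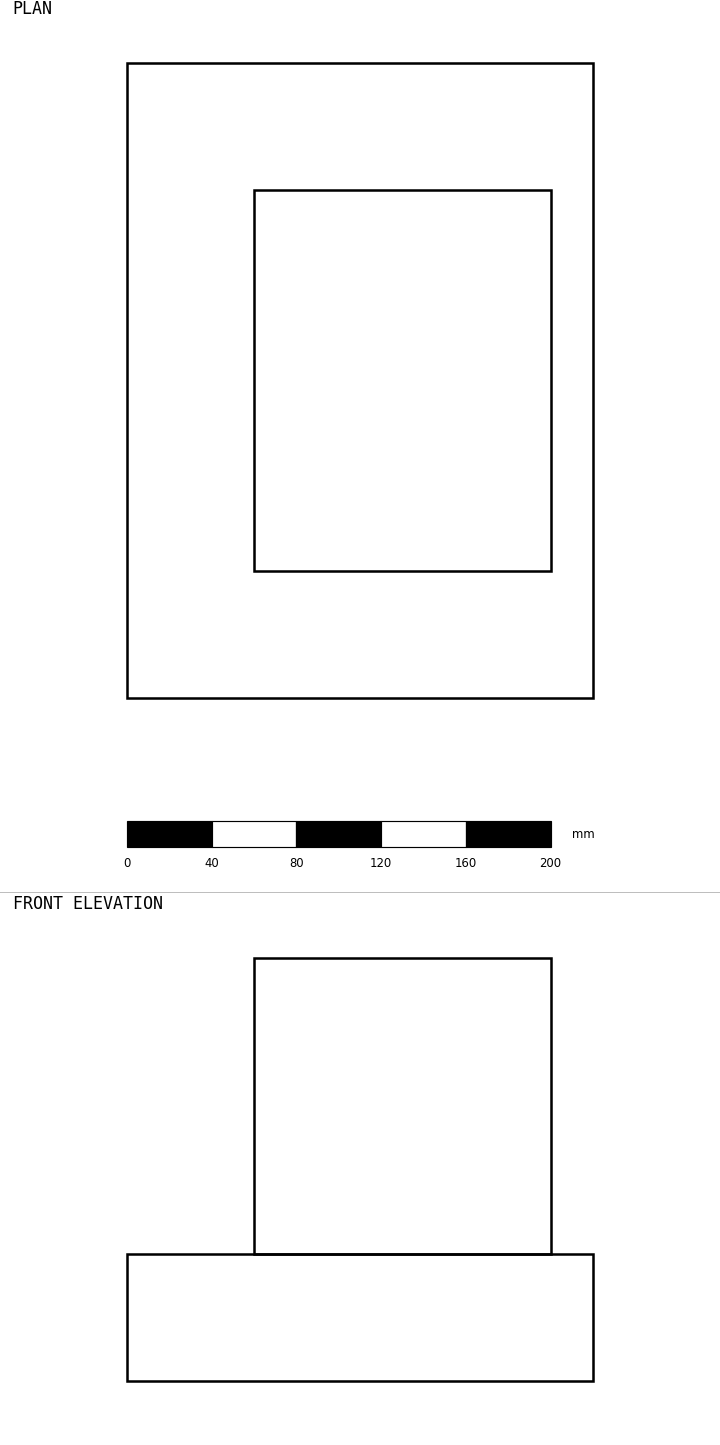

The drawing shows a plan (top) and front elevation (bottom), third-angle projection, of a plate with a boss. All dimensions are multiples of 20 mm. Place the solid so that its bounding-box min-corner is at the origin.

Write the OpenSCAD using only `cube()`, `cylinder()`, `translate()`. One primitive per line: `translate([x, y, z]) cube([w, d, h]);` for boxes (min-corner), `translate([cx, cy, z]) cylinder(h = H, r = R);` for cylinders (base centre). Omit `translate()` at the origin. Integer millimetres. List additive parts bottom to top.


cube([220, 300, 60]);
translate([60, 60, 60]) cube([140, 180, 140]);


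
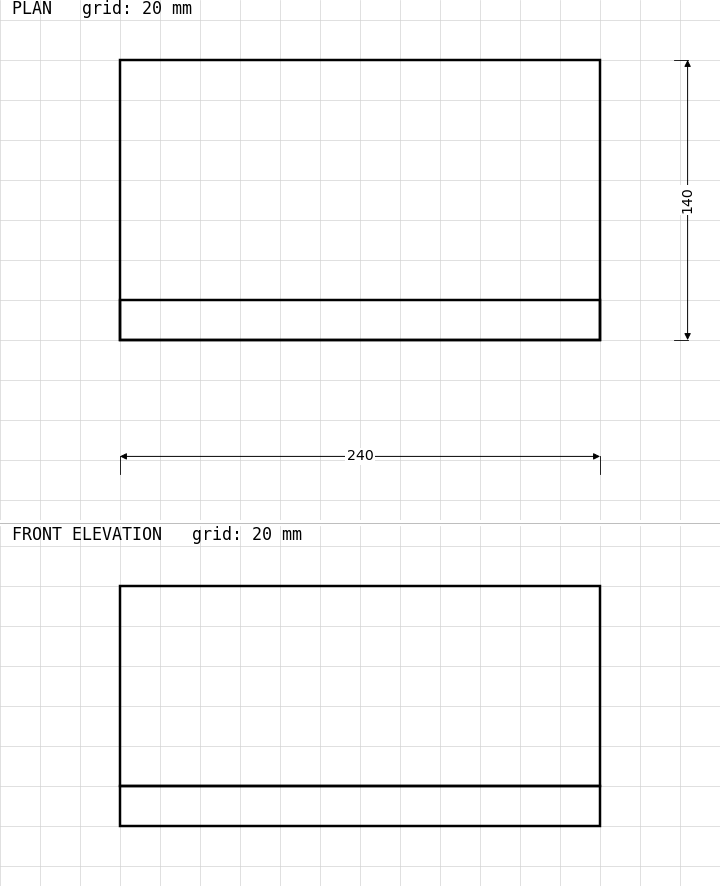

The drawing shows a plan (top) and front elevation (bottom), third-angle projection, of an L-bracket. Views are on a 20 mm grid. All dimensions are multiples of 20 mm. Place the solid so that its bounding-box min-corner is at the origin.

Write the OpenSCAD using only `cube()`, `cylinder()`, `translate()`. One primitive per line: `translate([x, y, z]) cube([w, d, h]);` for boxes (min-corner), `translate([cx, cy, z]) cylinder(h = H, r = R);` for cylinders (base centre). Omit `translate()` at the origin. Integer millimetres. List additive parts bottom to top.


cube([240, 140, 20]);
translate([0, 0, 20]) cube([240, 20, 100]);


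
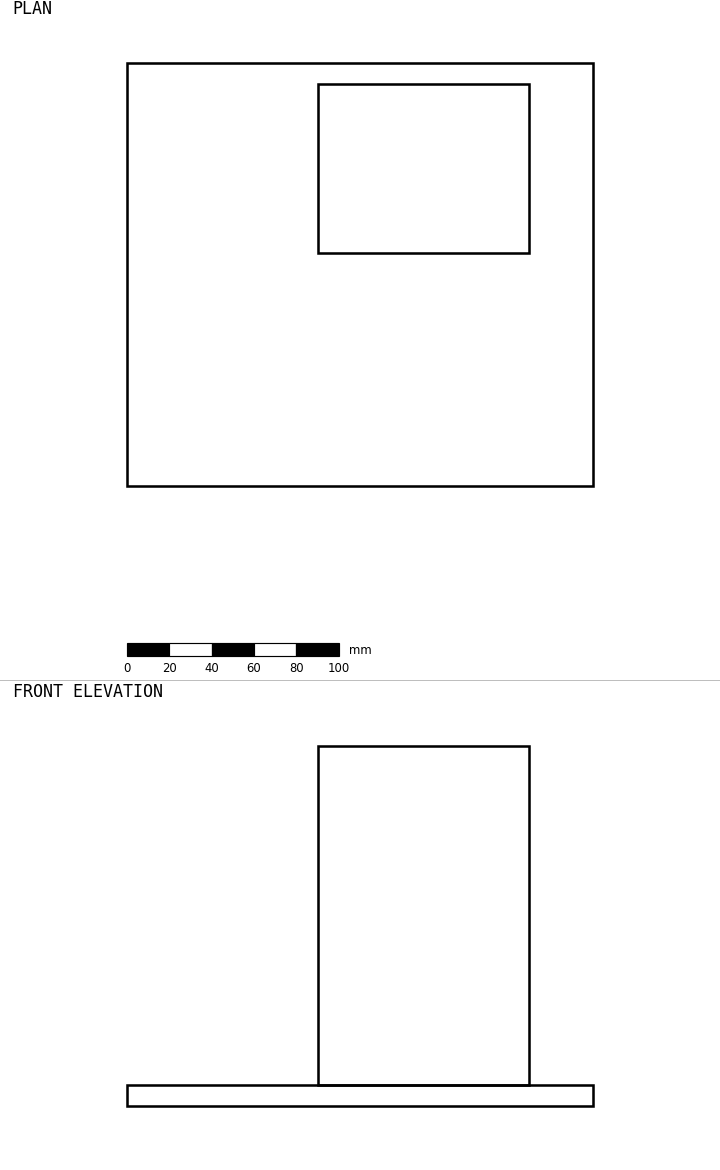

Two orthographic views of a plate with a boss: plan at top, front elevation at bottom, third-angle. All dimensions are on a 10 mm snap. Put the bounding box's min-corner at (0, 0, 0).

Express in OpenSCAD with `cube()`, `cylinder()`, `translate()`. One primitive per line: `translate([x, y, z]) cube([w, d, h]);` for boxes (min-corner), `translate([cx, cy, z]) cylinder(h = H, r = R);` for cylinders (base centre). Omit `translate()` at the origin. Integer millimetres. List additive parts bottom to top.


cube([220, 200, 10]);
translate([90, 110, 10]) cube([100, 80, 160]);
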